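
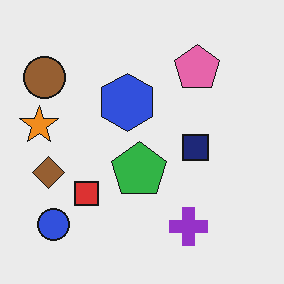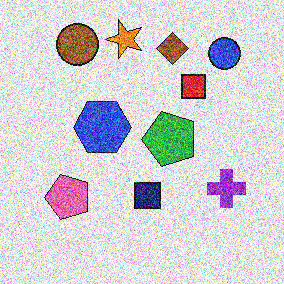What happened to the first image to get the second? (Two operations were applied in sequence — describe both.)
It was transposed (reflected across the top-left ↔ bottom-right diagonal), then degraded with strong gaussian noise.

Shapes have swapped their row and column positions — what was in the top-right is now in the bottom-left — a diagonal reflection. Random speckle covers the whole image, including the flat background.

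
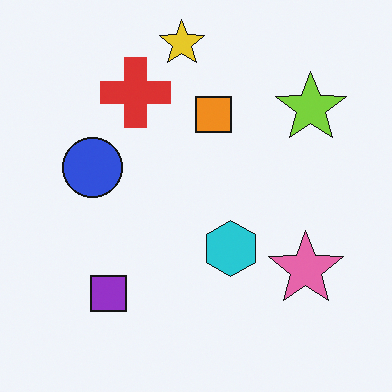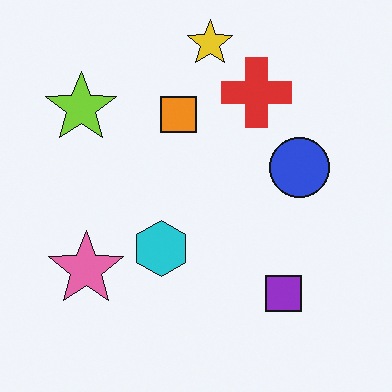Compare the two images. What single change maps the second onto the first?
The transformation is: flipped horizontally (left ↔ right).

The lime star is in the top-left of the second image and the top-right of the first — shapes on opposite sides of the vertical midline have swapped in a mirror flip.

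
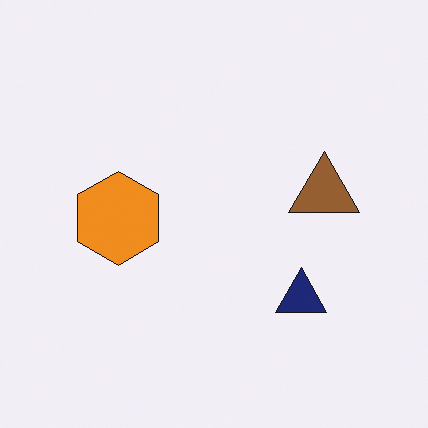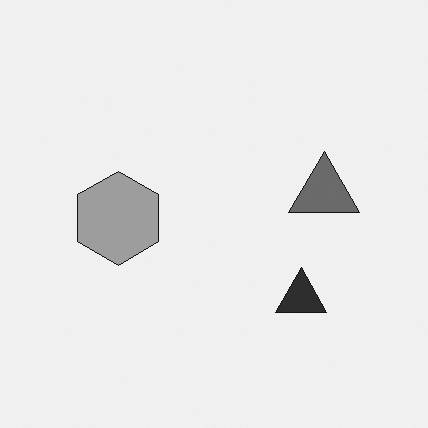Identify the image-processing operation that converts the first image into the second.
The image was converted to grayscale.

All color is removed — every shape is now a shade of grey.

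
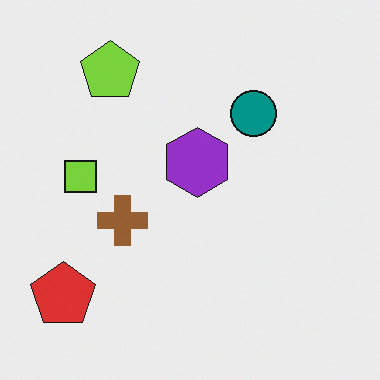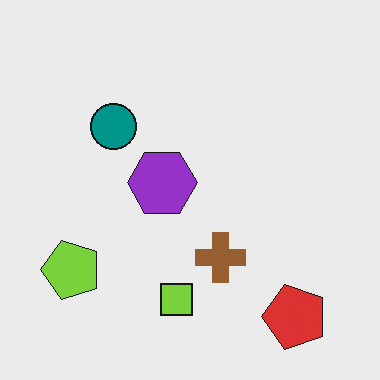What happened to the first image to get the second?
The transformation is: rotated 90° counter-clockwise.

The red pentagon sits in the bottom-left of the first image and the bottom-right of the second — consistent with a whole-image 90° counter-clockwise rotation.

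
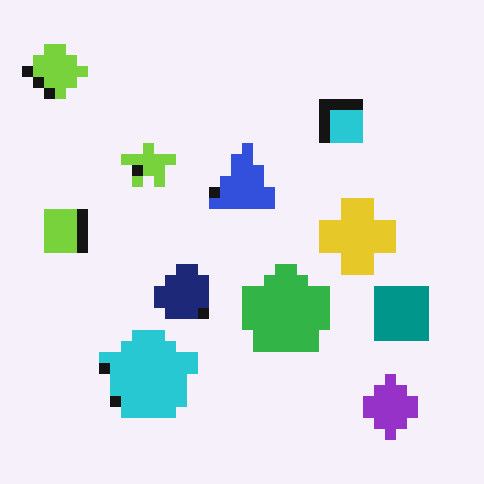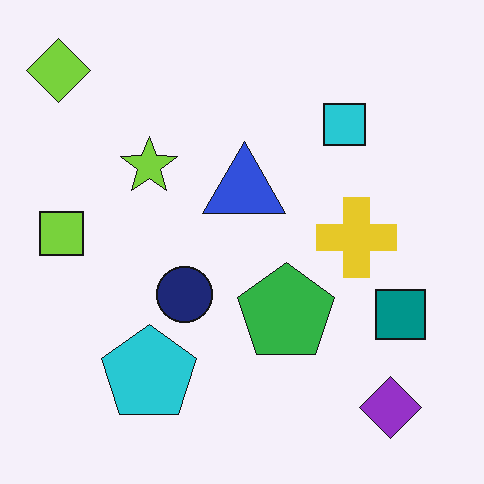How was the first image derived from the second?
It was heavily pixelated into large blocks.

Shapes are reduced to large square blocks; fine edges and outlines are lost — a downscale-then-upscale (mosaic) effect.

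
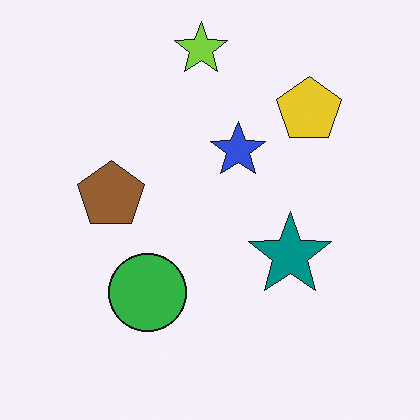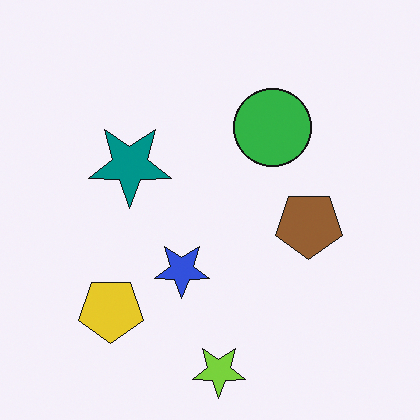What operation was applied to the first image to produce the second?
This is the original image rotated 180°.

The lime star sits in the top of the first image and the bottom of the second — consistent with a whole-image 180° rotation.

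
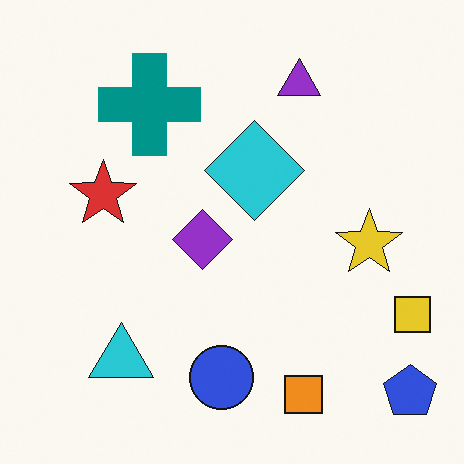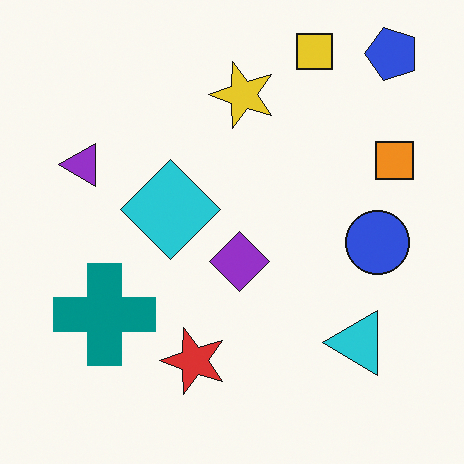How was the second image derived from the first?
The image was rotated 90° counter-clockwise.

The blue pentagon sits in the bottom-right of the first image and the top-right of the second — consistent with a whole-image 90° counter-clockwise rotation.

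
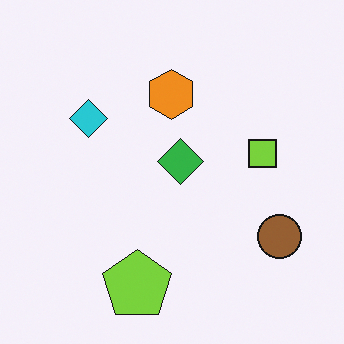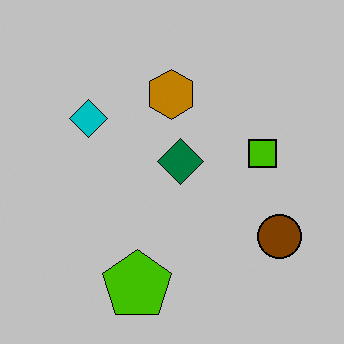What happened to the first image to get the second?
This is the original image heavily posterized to just a handful of flat colors.

Each flat color has snapped to a coarser quantized level — most visibly, the near-white background has dropped to a flat grey.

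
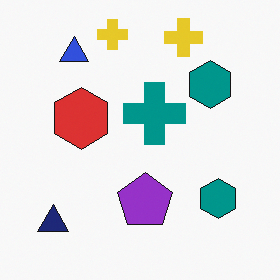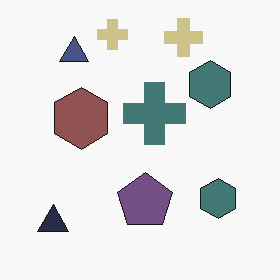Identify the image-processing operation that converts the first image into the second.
It was heavily desaturated.

All colors are more muted and greyish — a global saturation change.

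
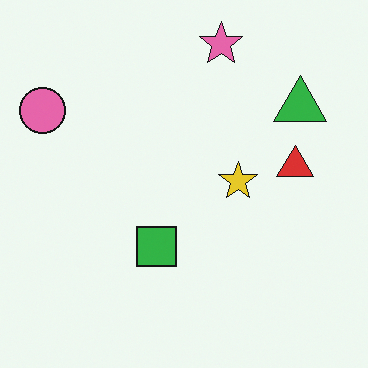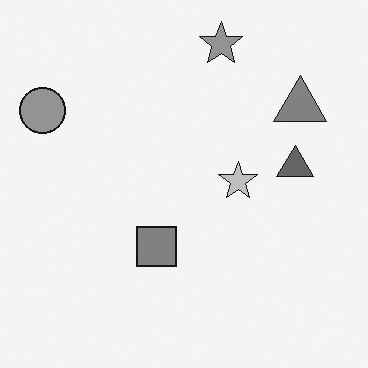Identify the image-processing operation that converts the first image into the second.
This is the original image converted to grayscale.

All color is removed — every shape is now a shade of grey.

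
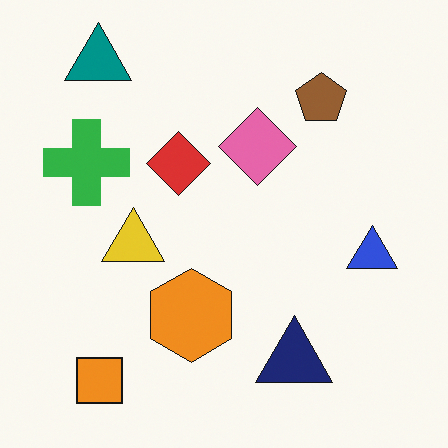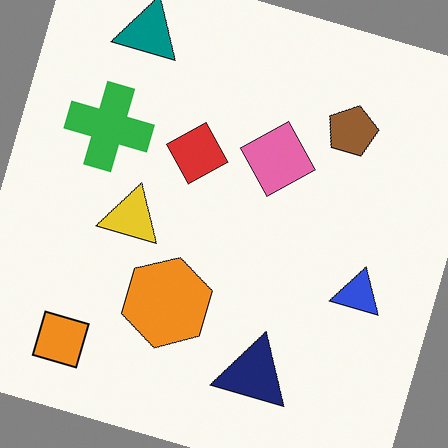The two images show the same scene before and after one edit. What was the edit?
The transformation is: rotated clockwise by a moderate amount.

Every shape is tilted by the same angle and the image corners show triangular fill wedges — a whole-image rotation by a non-right angle.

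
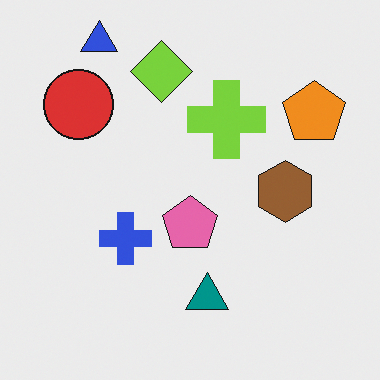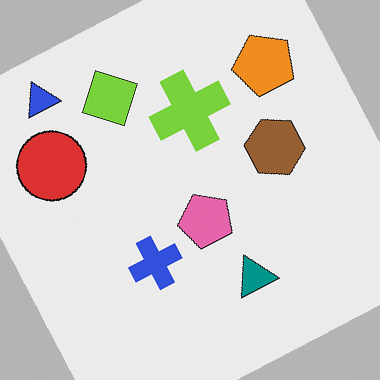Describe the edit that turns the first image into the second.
The second image is the first rotated counter-clockwise by a clearly visible amount.

Every shape is tilted by the same angle and the image corners show triangular fill wedges — a whole-image rotation by a non-right angle.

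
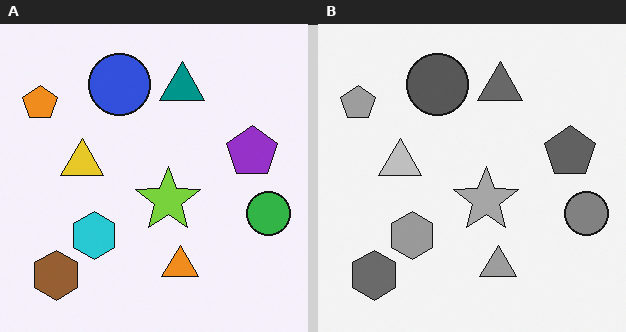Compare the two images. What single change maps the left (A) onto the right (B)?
It was converted to grayscale.

All color is removed — every shape is now a shade of grey.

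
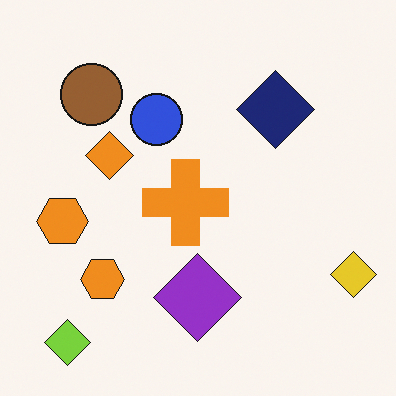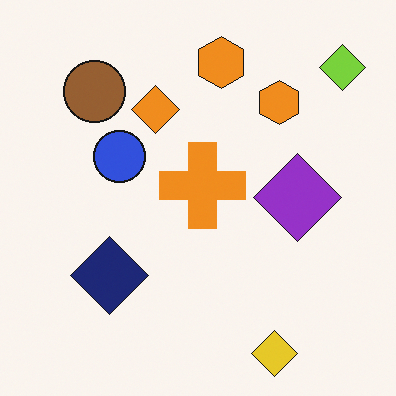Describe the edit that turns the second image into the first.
It was transposed (reflected across the top-left ↔ bottom-right diagonal).

Shapes have swapped their row and column positions — what was in the top-right is now in the bottom-left — a diagonal reflection.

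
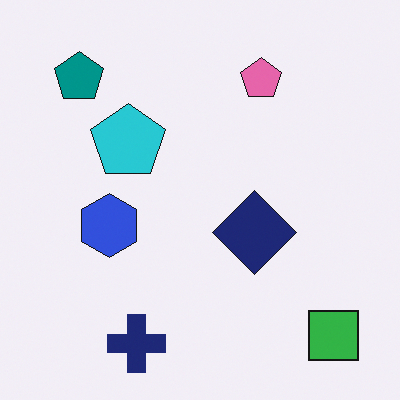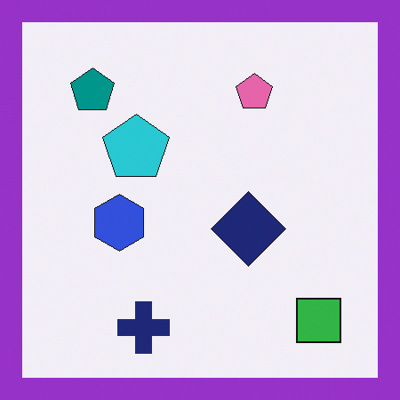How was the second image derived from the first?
This is the original image framed with a purple border.

A solid purple frame runs around the edge of the second image, with the content slightly shrunk inside it.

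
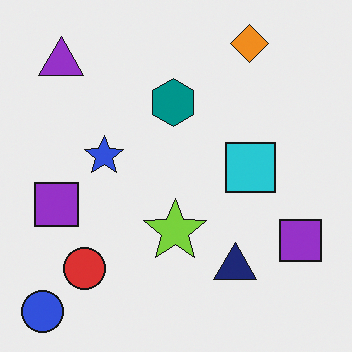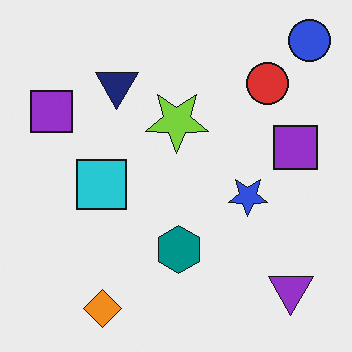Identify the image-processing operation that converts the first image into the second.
The image was rotated 180°.

The blue circle sits in the bottom-left of the first image and the top-right of the second — consistent with a whole-image 180° rotation.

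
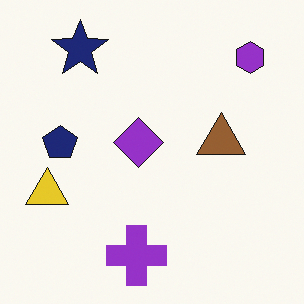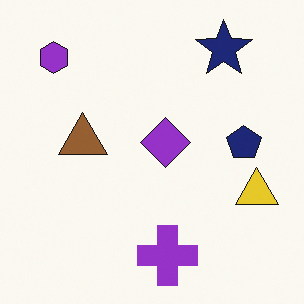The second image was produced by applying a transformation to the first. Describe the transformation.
The second image is the first flipped horizontally (left ↔ right).

The yellow triangle is in the left of the first image and the right of the second — shapes on opposite sides of the vertical midline have swapped in a mirror flip.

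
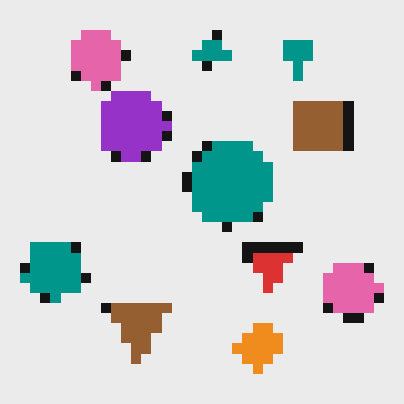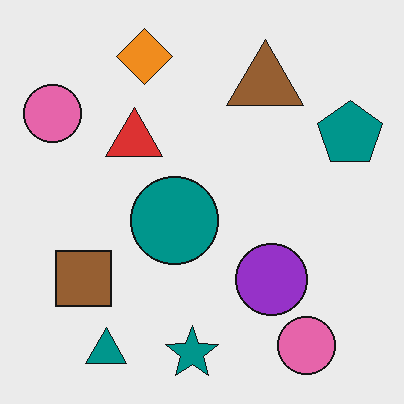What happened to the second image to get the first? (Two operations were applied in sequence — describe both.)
It was coarsely pixelated, then rotated 180°.

Shapes are reduced to large square blocks; fine edges and outlines are lost — a downscale-then-upscale (mosaic) effect. The teal triangle sits in the bottom-left of the second image and the top-right of the first — consistent with a whole-image 180° rotation.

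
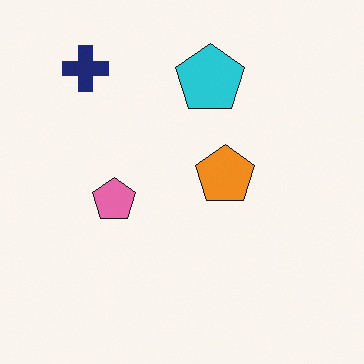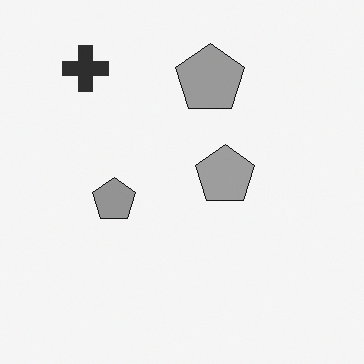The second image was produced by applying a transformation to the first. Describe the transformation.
This is the original image converted to grayscale.

All color is removed — every shape is now a shade of grey.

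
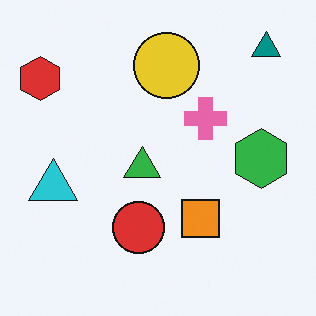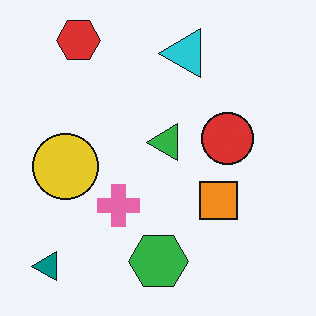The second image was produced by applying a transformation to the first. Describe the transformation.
The image was transposed (reflected across the top-left ↔ bottom-right diagonal).

Shapes have swapped their row and column positions — what was in the top-right is now in the bottom-left — a diagonal reflection.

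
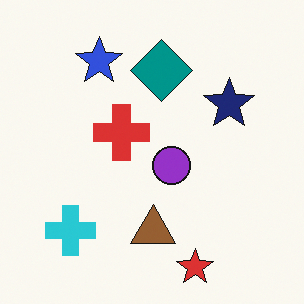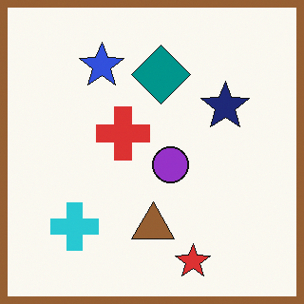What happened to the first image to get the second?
It was framed with a brown border.

A solid brown frame runs around the edge of the second image, with the content slightly shrunk inside it.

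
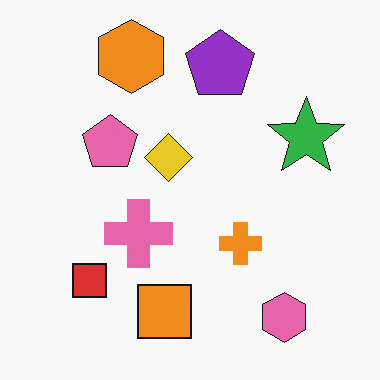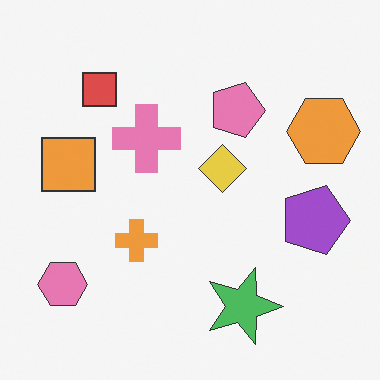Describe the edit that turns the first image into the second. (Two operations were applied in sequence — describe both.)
The second image is the first rotated 90° clockwise, then given slightly reduced contrast.

The pink hexagon sits in the bottom-right of the first image and the bottom-left of the second — consistent with a whole-image 90° clockwise rotation. Tones are pushed toward mid-grey across the whole image — a global contrast change.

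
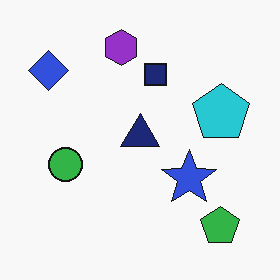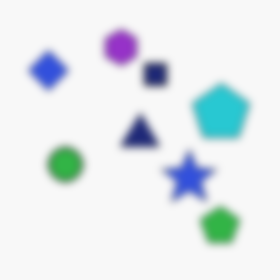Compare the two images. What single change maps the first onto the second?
The second image is the first moderately blurred.

Shape edges and outlines are uniformly softened across the whole image.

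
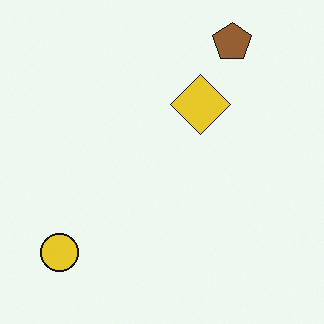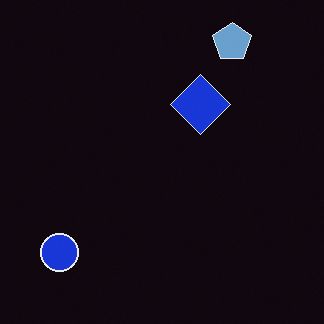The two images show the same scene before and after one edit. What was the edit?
It was color-inverted (negative).

The light background has become dark and every shape's color is its complement — a photographic negative.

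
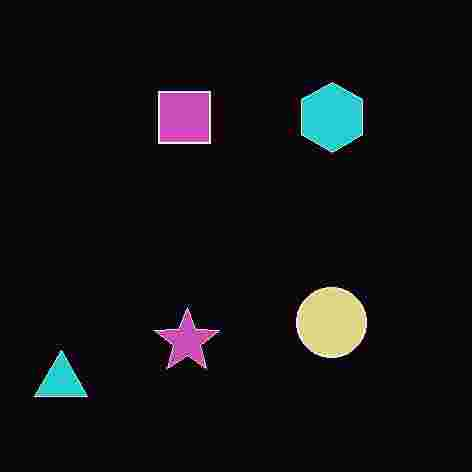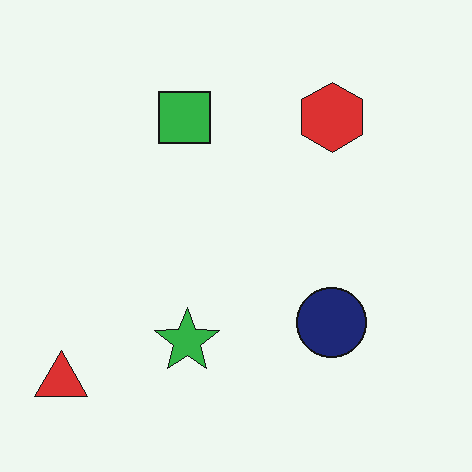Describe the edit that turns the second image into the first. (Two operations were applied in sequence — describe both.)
The transformation is: color-inverted (negative), then degraded with heavy JPEG compression.

The light background has become dark and every shape's color is its complement — a photographic negative. Blocky 8×8 compression artifacts appear around shape edges and the flat background shows ringing — characteristic JPEG degradation.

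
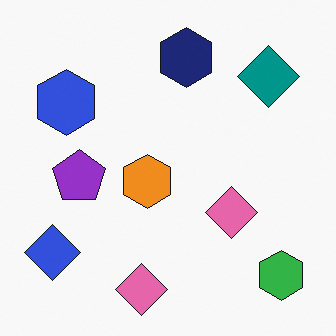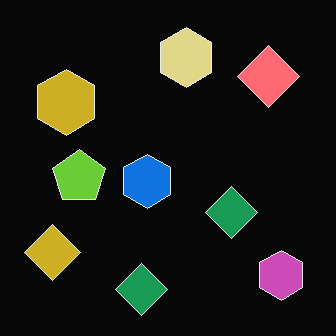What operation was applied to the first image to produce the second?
The second image is the first color-inverted (negative).

The light background has become dark and every shape's color is its complement — a photographic negative.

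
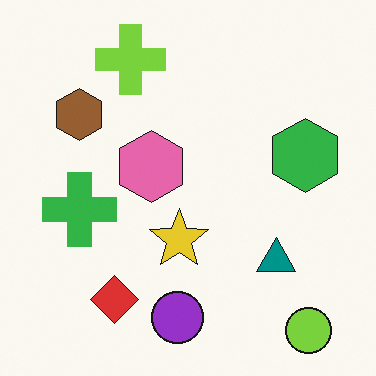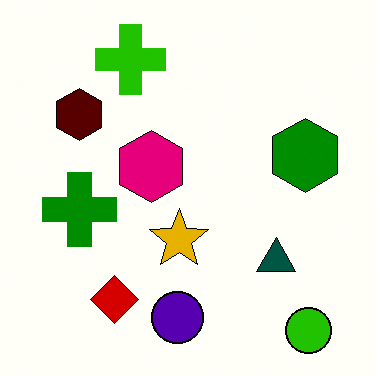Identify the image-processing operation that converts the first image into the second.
The second image is the first given much higher contrast.

Tones are pushed away from mid-grey across the whole image — a global contrast change.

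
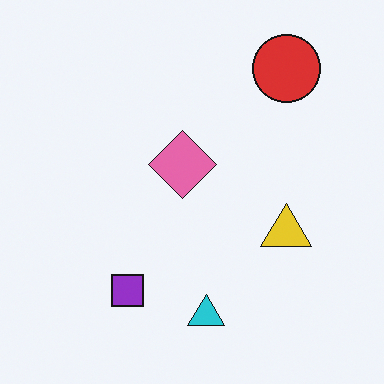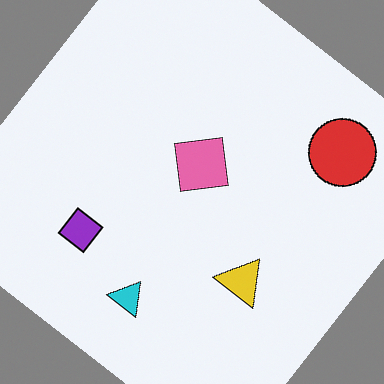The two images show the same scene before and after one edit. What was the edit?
It was rotated clockwise by a large amount — several tens of degrees.

Every shape is tilted by the same angle and the image corners show triangular fill wedges — a whole-image rotation by a non-right angle.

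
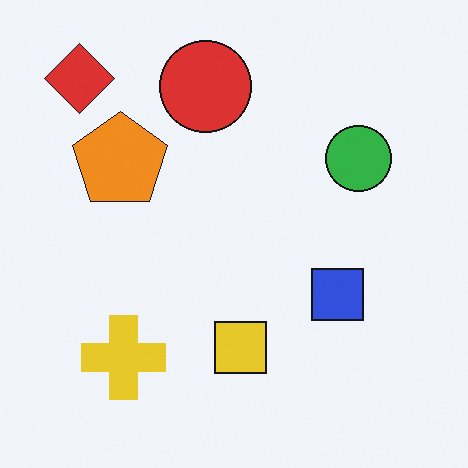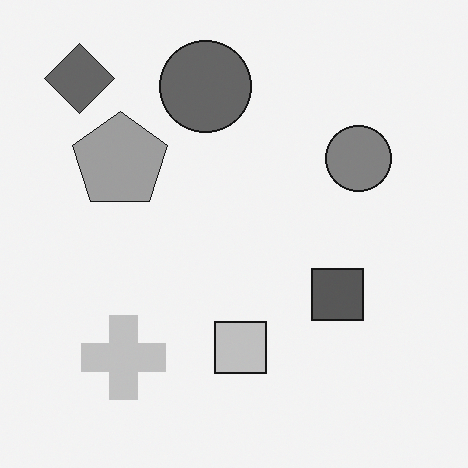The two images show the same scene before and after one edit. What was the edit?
Converted to grayscale.

All color is removed — every shape is now a shade of grey.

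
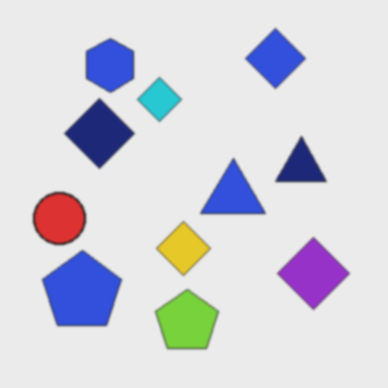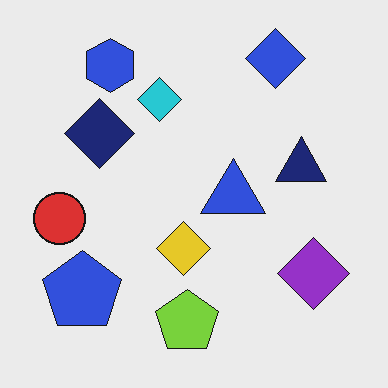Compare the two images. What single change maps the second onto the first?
The first image is the second lightly blurred.

Shape edges and outlines are uniformly softened across the whole image.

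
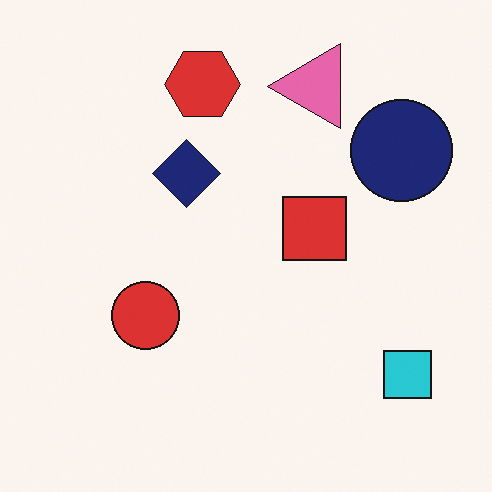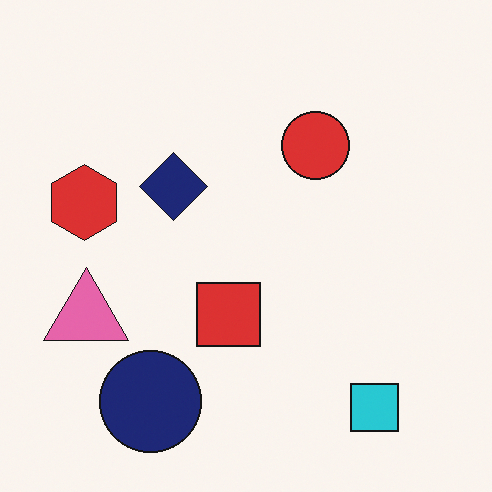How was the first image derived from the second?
It was transposed (reflected across the top-left ↔ bottom-right diagonal).

Shapes have swapped their row and column positions — what was in the top-right is now in the bottom-left — a diagonal reflection.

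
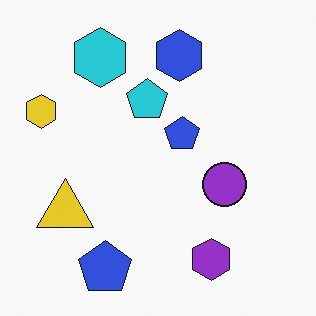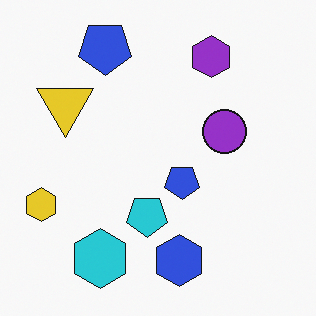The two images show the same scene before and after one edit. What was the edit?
Flipped vertically (top ↔ bottom).

The blue hexagon is in the top of the first image and the bottom of the second — shapes on opposite sides of the horizontal midline have swapped in a mirror flip.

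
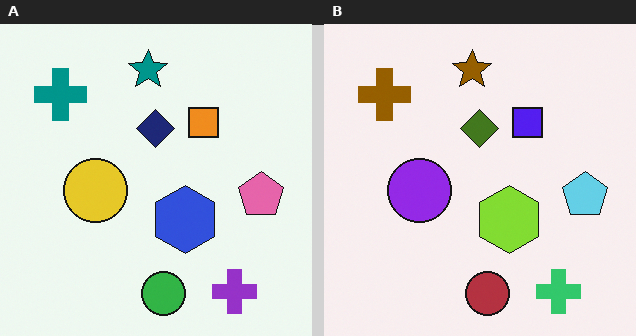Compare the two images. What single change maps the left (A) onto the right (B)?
The right (B) image is the left (A) hue-shifted by a large amount.

Every shape's color has rotated by the same amount around the hue wheel — a uniform hue shift.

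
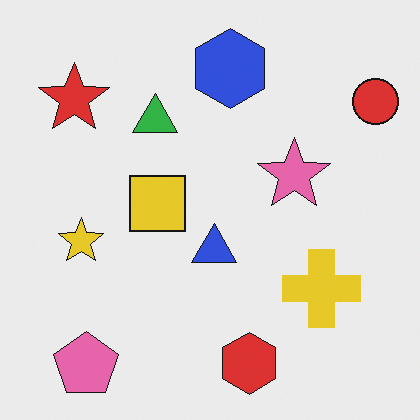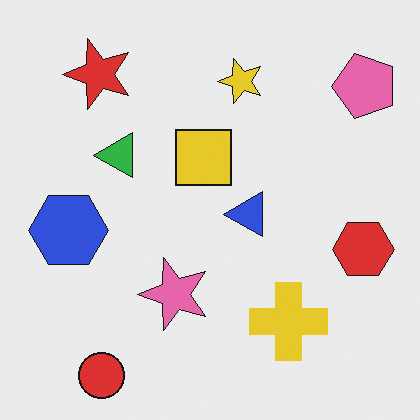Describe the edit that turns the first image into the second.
It was transposed (reflected across the top-left ↔ bottom-right diagonal).

Shapes have swapped their row and column positions — what was in the top-right is now in the bottom-left — a diagonal reflection.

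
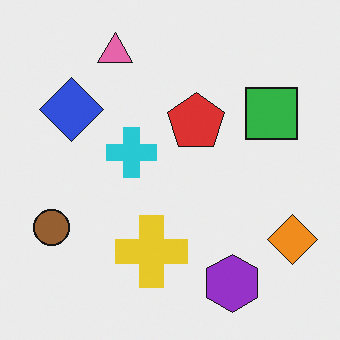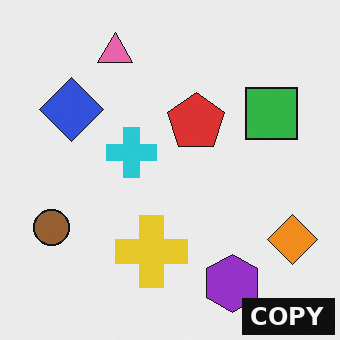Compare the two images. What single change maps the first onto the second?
The image was watermarked with the text "COPY" in the lower-right corner.

A dark label reading "COPY" appears in the lower-right corner.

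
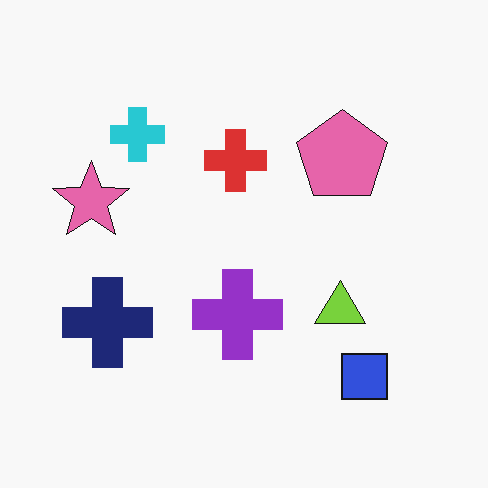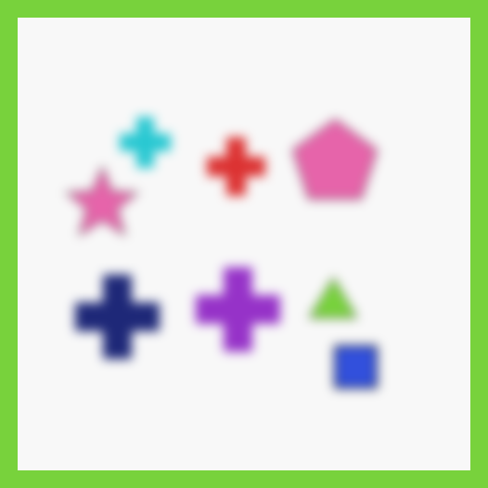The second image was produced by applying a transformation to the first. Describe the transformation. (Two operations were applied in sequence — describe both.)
Heavily blurred, then framed with a lime border.

Shape edges and outlines are uniformly softened across the whole image. A solid lime frame runs around the edge of the second image, with the content slightly shrunk inside it.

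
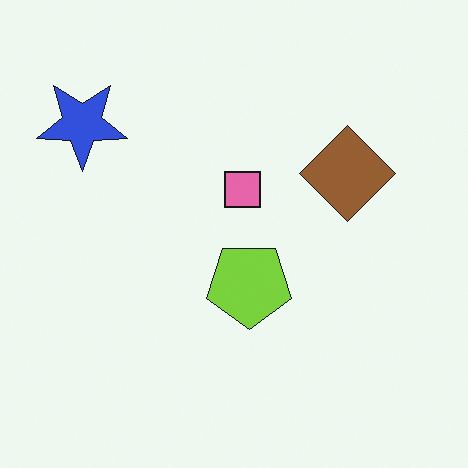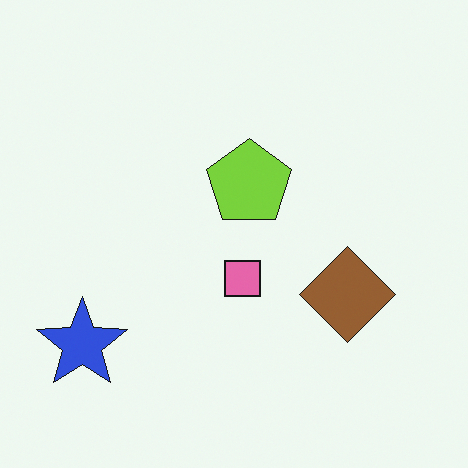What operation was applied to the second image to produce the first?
The image was flipped vertically (top ↔ bottom).

The blue star is in the bottom-left of the second image and the top-left of the first — shapes on opposite sides of the horizontal midline have swapped in a mirror flip.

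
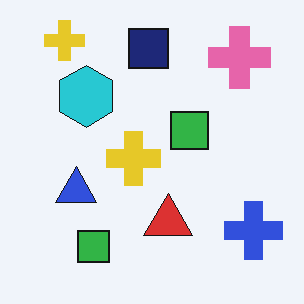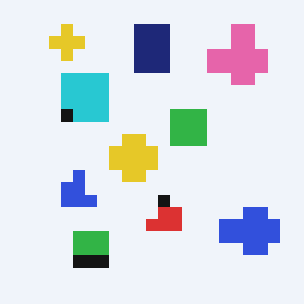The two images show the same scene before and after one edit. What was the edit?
This is the original image coarsely pixelated.

Shapes are reduced to large square blocks; fine edges and outlines are lost — a downscale-then-upscale (mosaic) effect.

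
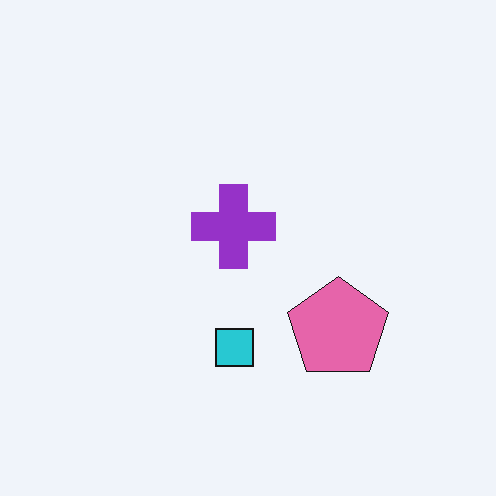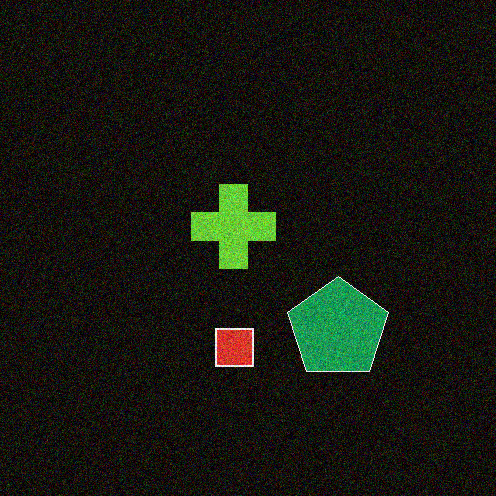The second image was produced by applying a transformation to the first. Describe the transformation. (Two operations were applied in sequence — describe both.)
Color-inverted (negative), then degraded with visible gaussian noise.

The light background has become dark and every shape's color is its complement — a photographic negative. Random speckle covers the whole image, including the flat background.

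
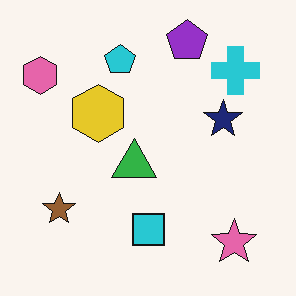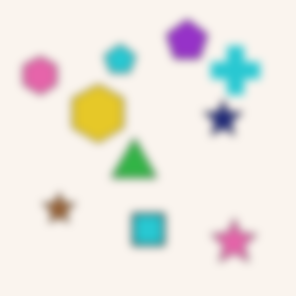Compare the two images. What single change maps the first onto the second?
The second image is the first moderately blurred.

Shape edges and outlines are uniformly softened across the whole image.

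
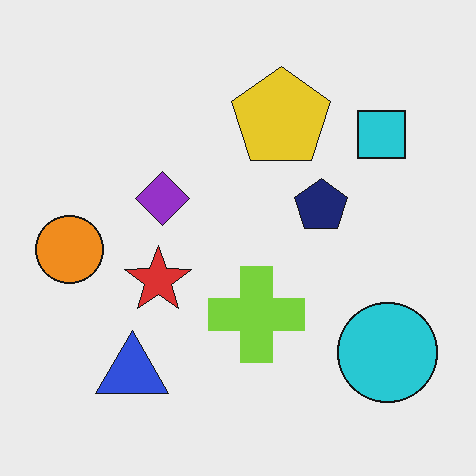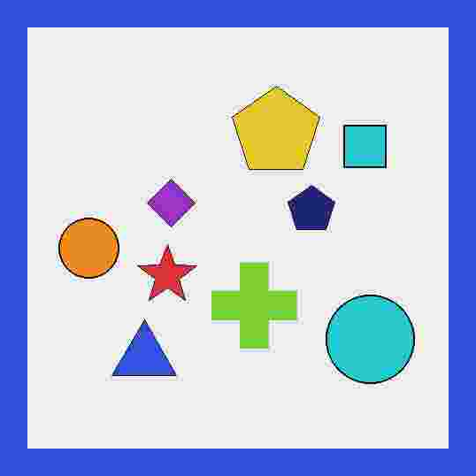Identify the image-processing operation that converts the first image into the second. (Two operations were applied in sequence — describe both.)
The transformation is: degraded with heavy JPEG compression, then framed with a blue border.

Blocky 8×8 compression artifacts appear around shape edges and the flat background shows ringing — characteristic JPEG degradation. A solid blue frame runs around the edge of the second image, with the content slightly shrunk inside it.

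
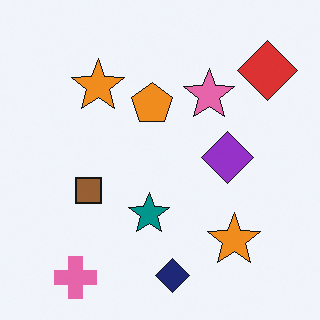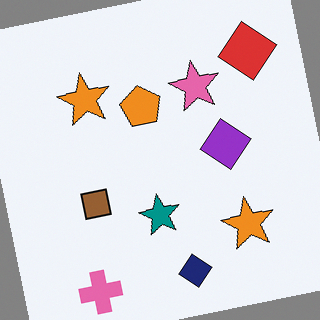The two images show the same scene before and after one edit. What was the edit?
The image was rotated counter-clockwise by a slight angle.

Every shape is tilted by the same angle and the image corners show triangular fill wedges — a whole-image rotation by a non-right angle.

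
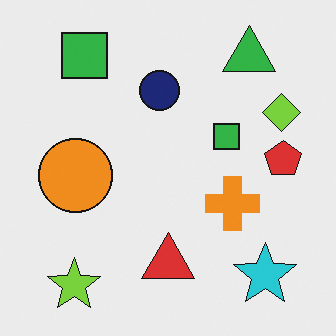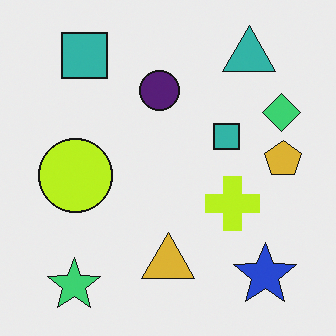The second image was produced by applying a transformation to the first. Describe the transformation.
The image was hue-shifted slightly.

Every shape's color has rotated by the same amount around the hue wheel — a uniform hue shift.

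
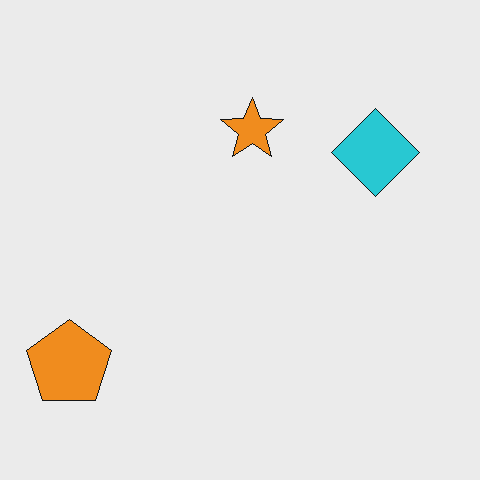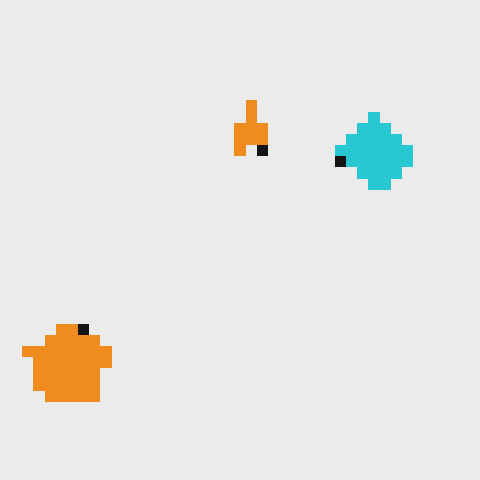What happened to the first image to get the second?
It was coarsely pixelated.

Shapes are reduced to large square blocks; fine edges and outlines are lost — a downscale-then-upscale (mosaic) effect.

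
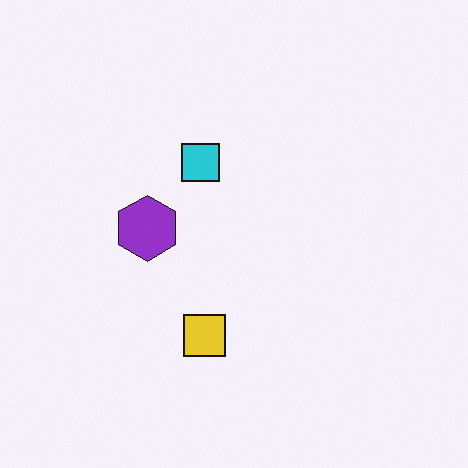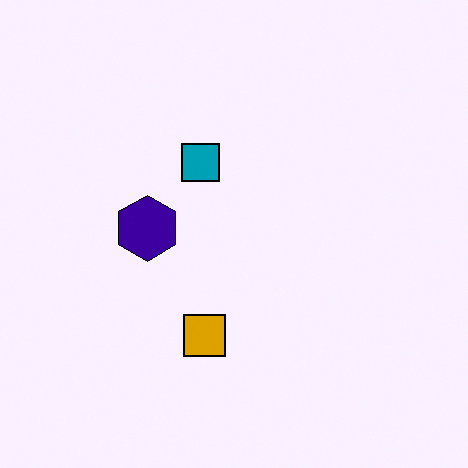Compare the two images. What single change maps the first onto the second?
The transformation is: given much higher contrast.

Tones are pushed away from mid-grey across the whole image — a global contrast change.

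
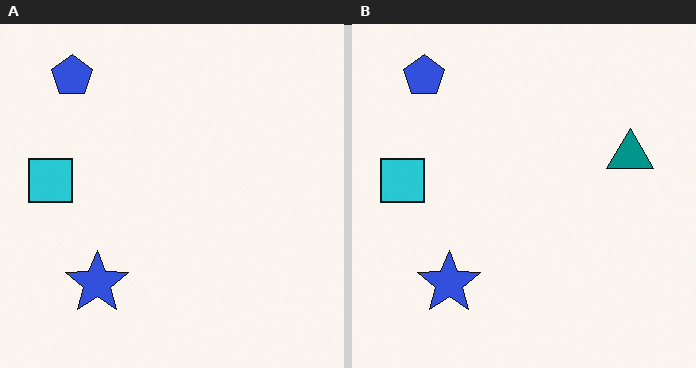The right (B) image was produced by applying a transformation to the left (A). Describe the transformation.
The right (B) image is the left (A) overlaid with an additional teal triangle.

A teal triangle appears in the right (B) image that is absent from the left (A).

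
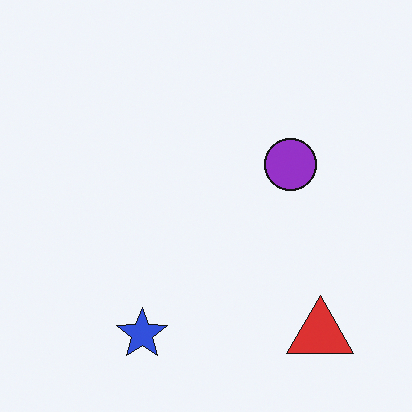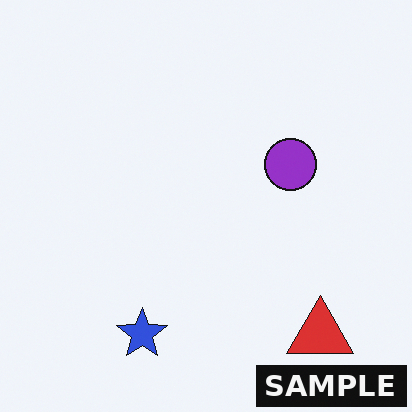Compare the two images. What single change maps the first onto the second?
The transformation is: watermarked with the text "SAMPLE" in the lower-right corner.

A dark label reading "SAMPLE" appears in the lower-right corner.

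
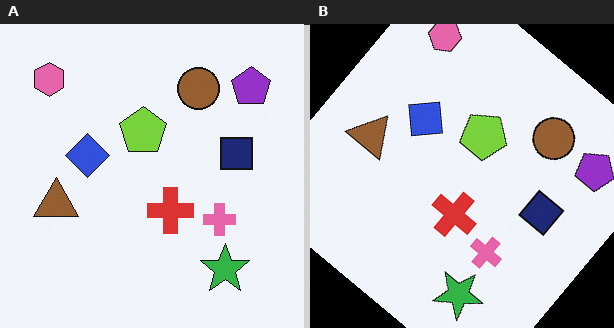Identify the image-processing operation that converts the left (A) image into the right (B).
Rotated clockwise by a large amount — several tens of degrees.

Every shape is tilted by the same angle and the image corners show triangular fill wedges — a whole-image rotation by a non-right angle.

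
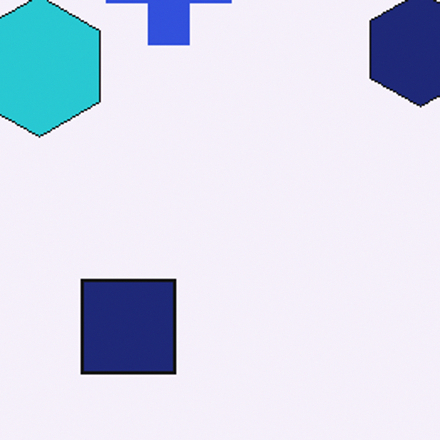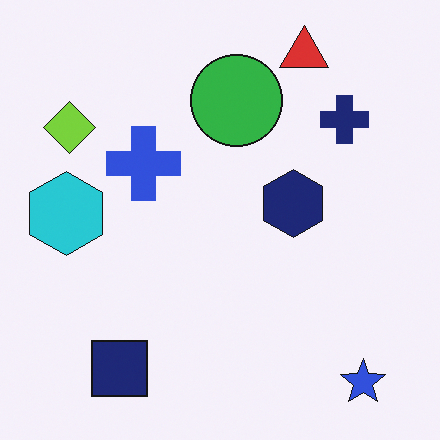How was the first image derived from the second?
This is the original image cropped to a noticeably smaller region and rescaled.

The visible shapes are larger and the field of view is narrower; shapes near the original edges may be partly or wholly outside the frame — a crop-and-rescale.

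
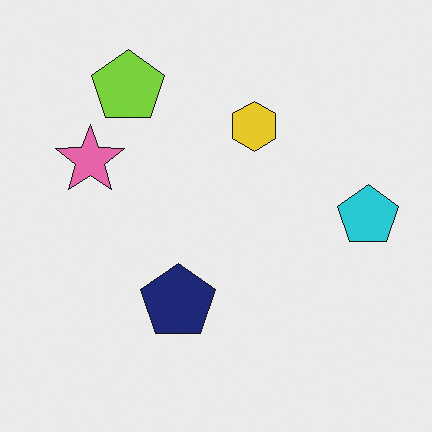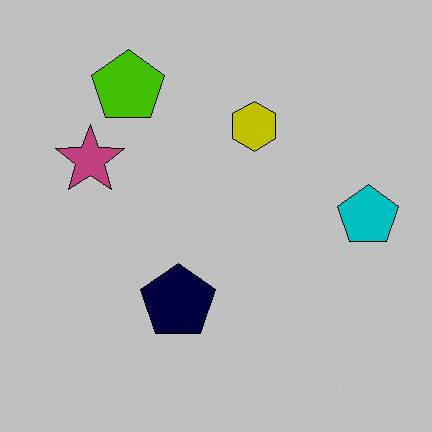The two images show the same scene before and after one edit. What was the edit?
The image was aggressively posterized.

Each flat color has snapped to a coarser quantized level — most visibly, the near-white background has dropped to a flat grey.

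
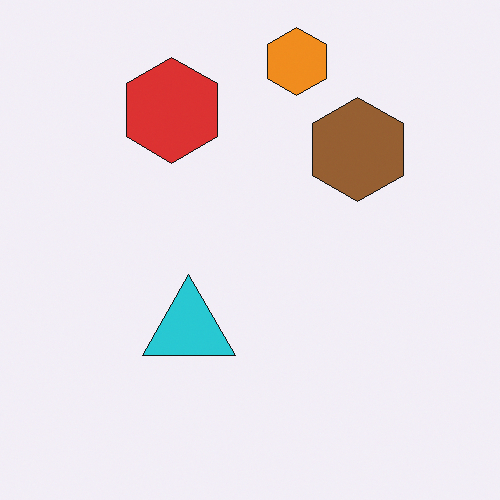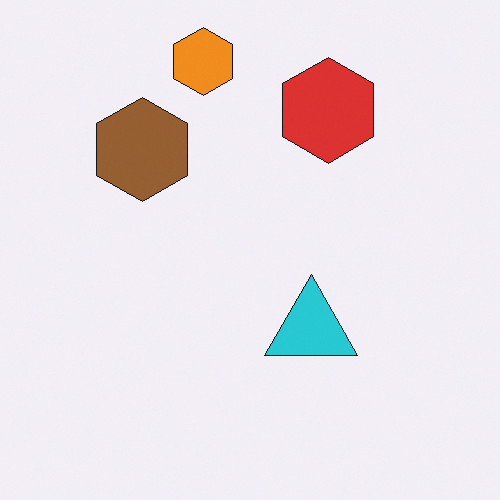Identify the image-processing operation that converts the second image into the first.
It was flipped horizontally (left ↔ right).

The brown hexagon is in the top-left of the second image and the top-right of the first — shapes on opposite sides of the vertical midline have swapped in a mirror flip.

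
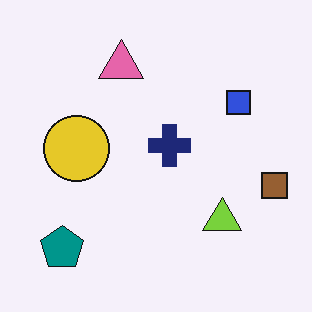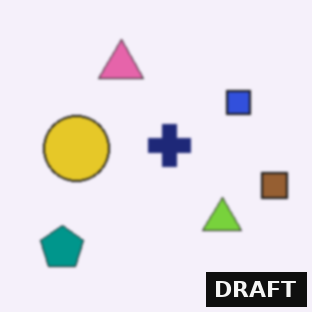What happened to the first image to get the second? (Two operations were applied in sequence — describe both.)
Given a subtle gaussian blur, then watermarked with the text "DRAFT" in the lower-right corner.

Shape edges and outlines are uniformly softened across the whole image. A dark label reading "DRAFT" appears in the lower-right corner.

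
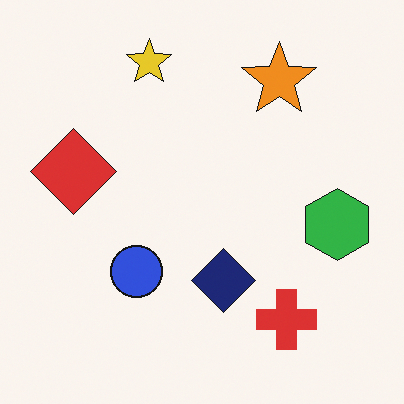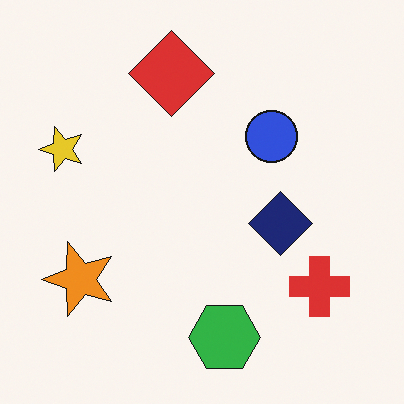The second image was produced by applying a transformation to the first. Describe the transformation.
The second image is the first transposed (reflected across the top-left ↔ bottom-right diagonal).

Shapes have swapped their row and column positions — what was in the top-right is now in the bottom-left — a diagonal reflection.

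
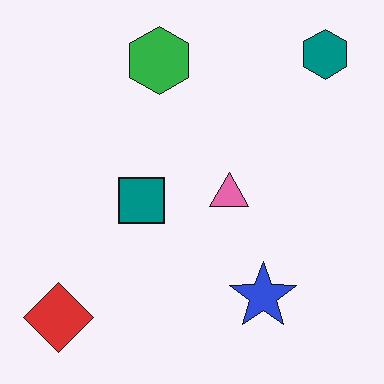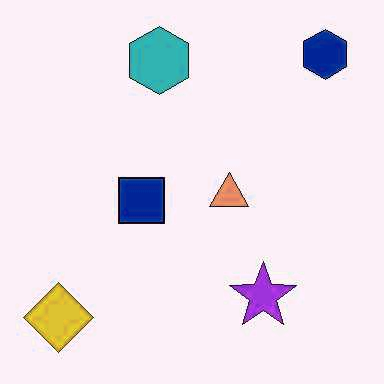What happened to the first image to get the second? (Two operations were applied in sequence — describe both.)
It was given moderate JPEG compression, then hue-shifted by a small amount.

Blocky 8×8 compression artifacts appear around shape edges and the flat background shows ringing — characteristic JPEG degradation. Every shape's color has rotated by the same amount around the hue wheel — a uniform hue shift.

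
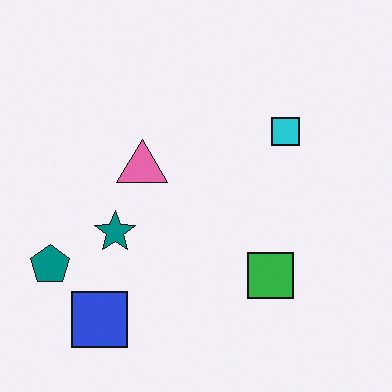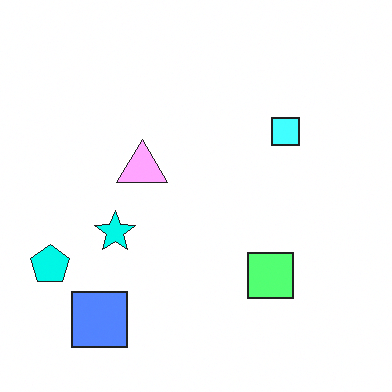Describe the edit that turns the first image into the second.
It was noticeably brightened.

Every pixel — background and shapes alike — is uniformly brightened.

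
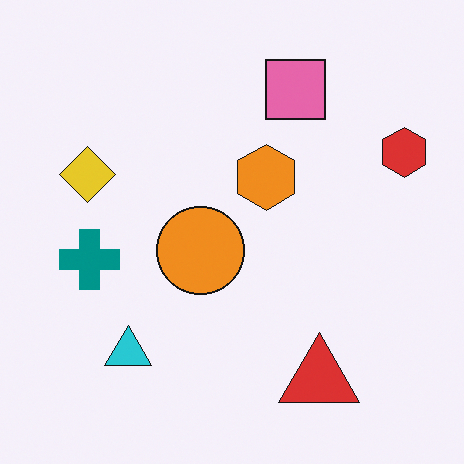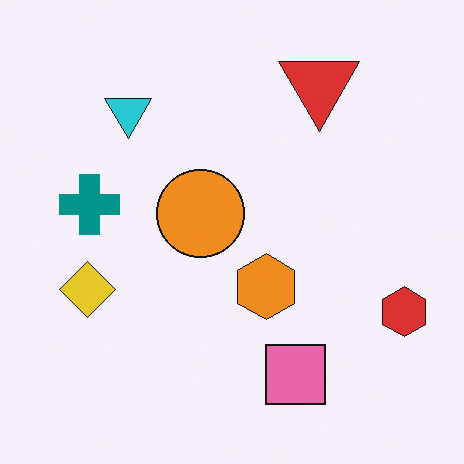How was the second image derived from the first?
Flipped vertically (top ↔ bottom).

The red triangle is in the bottom-right of the first image and the top-right of the second — shapes on opposite sides of the horizontal midline have swapped in a mirror flip.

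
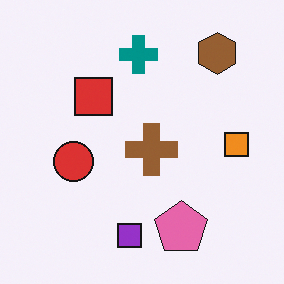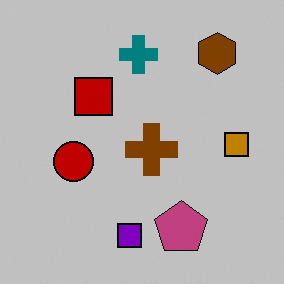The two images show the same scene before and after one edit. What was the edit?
The transformation is: heavily posterized to just a handful of flat colors.

Each flat color has snapped to a coarser quantized level — most visibly, the near-white background has dropped to a flat grey.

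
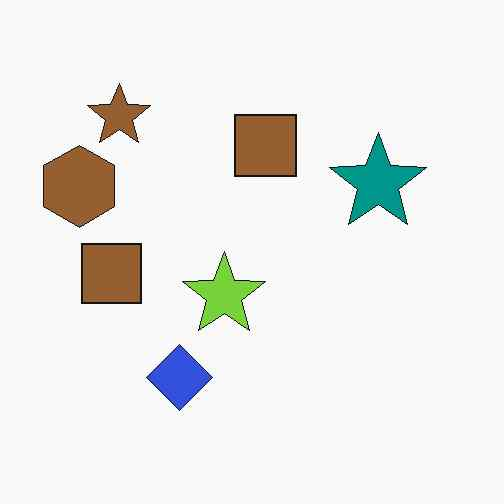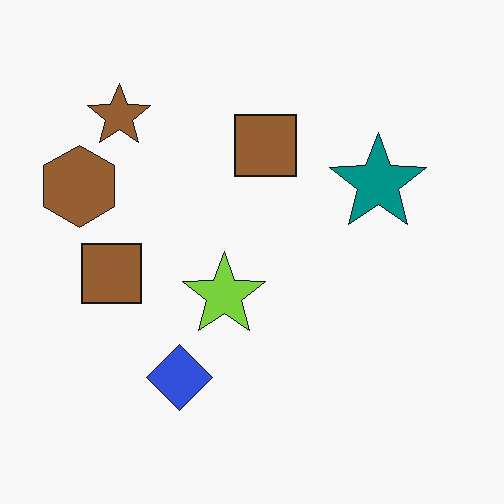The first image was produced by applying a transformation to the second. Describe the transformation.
It was given moderate JPEG compression.

Blocky 8×8 compression artifacts appear around shape edges and the flat background shows ringing — characteristic JPEG degradation.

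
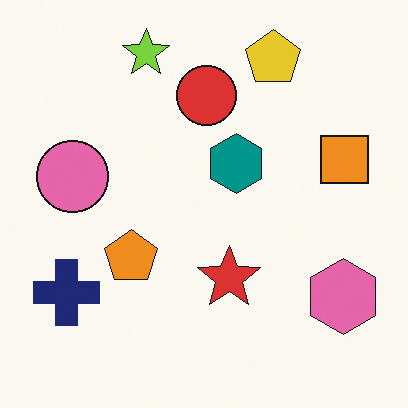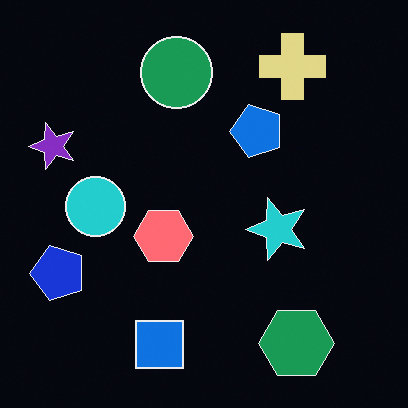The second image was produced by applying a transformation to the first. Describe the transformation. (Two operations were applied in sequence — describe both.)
Color-inverted (negative), then transposed (reflected across the top-left ↔ bottom-right diagonal).

The light background has become dark and every shape's color is its complement — a photographic negative. Shapes have swapped their row and column positions — what was in the top-right is now in the bottom-left — a diagonal reflection.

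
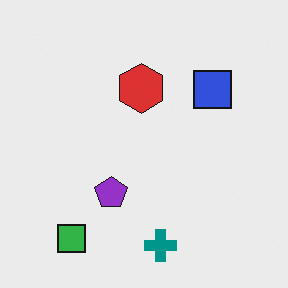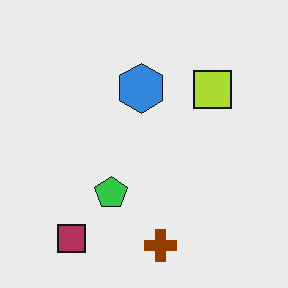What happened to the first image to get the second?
The second image is the first hue-shifted by a large amount.

Every shape's color has rotated by the same amount around the hue wheel — a uniform hue shift.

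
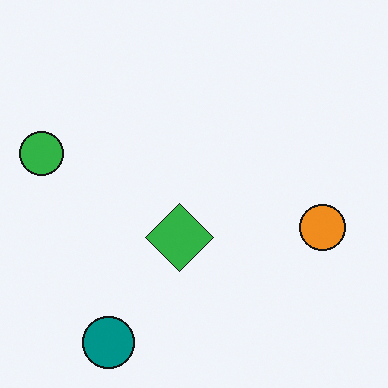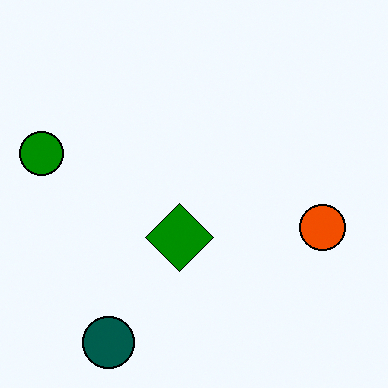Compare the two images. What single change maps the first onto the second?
It was boosted in contrast.

Tones are pushed away from mid-grey across the whole image — a global contrast change.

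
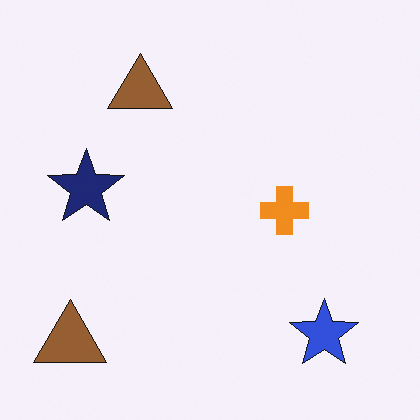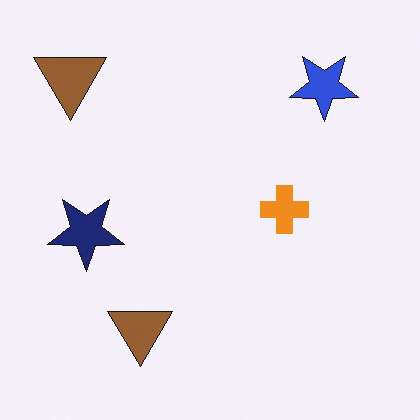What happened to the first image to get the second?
The second image is the first flipped vertically (top ↔ bottom).

The blue star is in the bottom-right of the first image and the top-right of the second — shapes on opposite sides of the horizontal midline have swapped in a mirror flip.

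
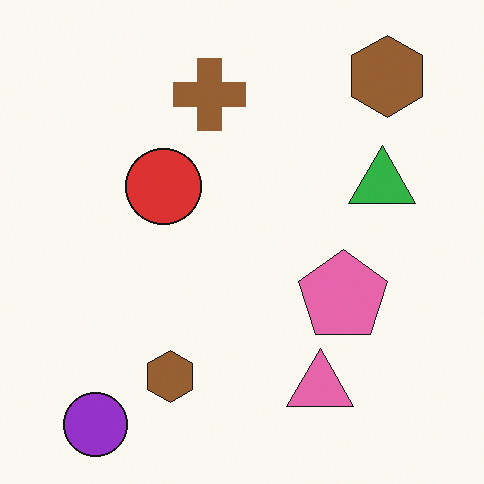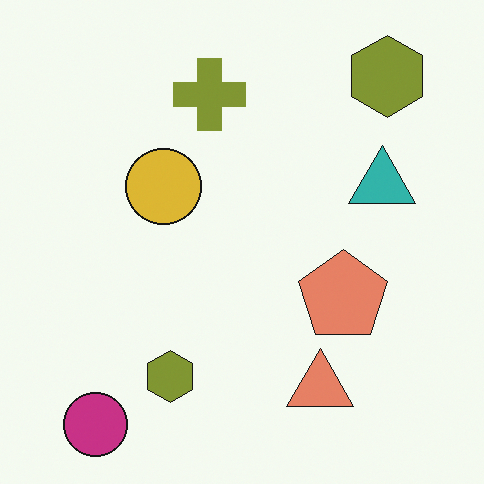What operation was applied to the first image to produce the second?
The second image is the first hue-shifted slightly.

Every shape's color has rotated by the same amount around the hue wheel — a uniform hue shift.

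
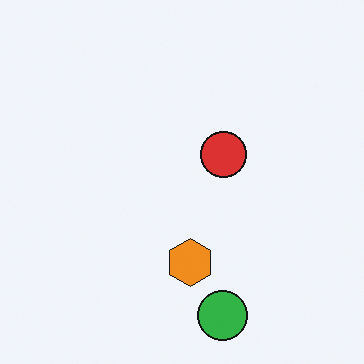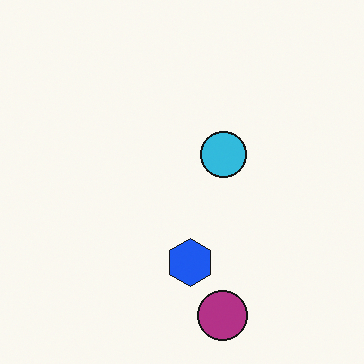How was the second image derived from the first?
The second image is the first hue-shifted through roughly half the color wheel.

Every shape's color has rotated by the same amount around the hue wheel — a uniform hue shift.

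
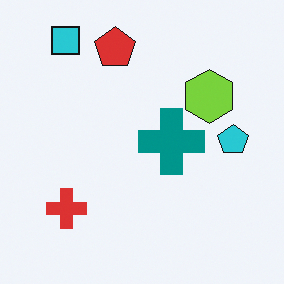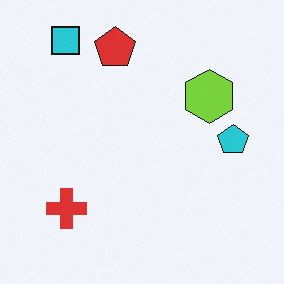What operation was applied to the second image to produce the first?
This is the original image overlaid with an additional teal cross.

A teal cross appears in the first image that is absent from the second.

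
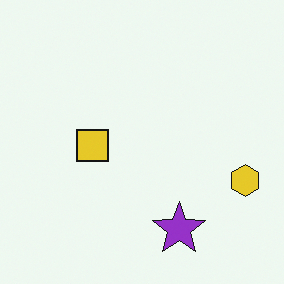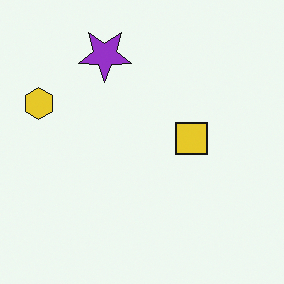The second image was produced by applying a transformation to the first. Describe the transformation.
This is the original image rotated 180°.

The yellow hexagon sits in the right of the first image and the left of the second — consistent with a whole-image 180° rotation.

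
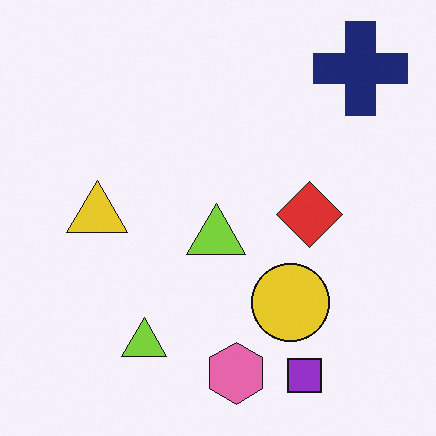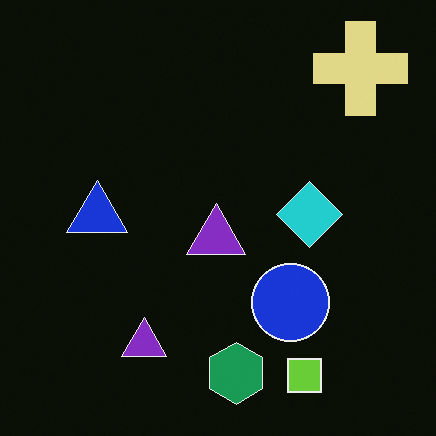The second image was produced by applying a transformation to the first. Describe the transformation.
Color-inverted (negative).

The light background has become dark and every shape's color is its complement — a photographic negative.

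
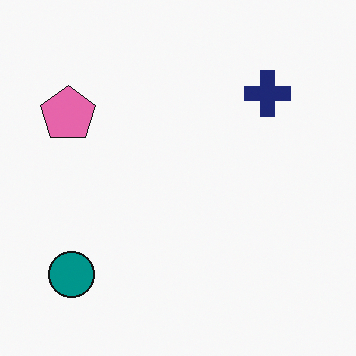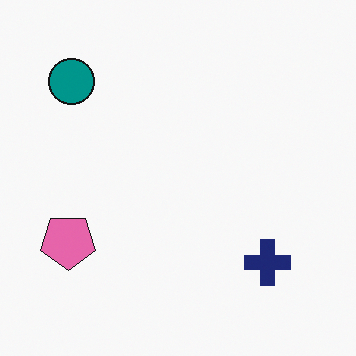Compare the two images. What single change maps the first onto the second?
Flipped vertically (top ↔ bottom).

The teal circle is in the bottom-left of the first image and the top-left of the second — shapes on opposite sides of the horizontal midline have swapped in a mirror flip.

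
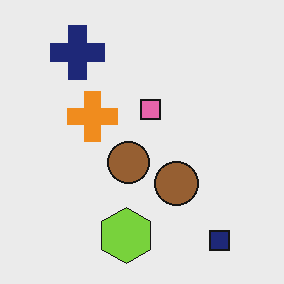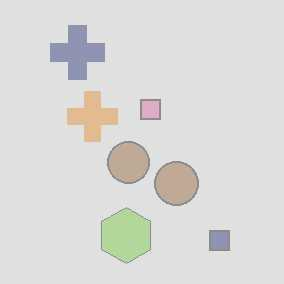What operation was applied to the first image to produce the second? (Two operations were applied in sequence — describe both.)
Degraded with heavy JPEG compression, then given much lower contrast.

Blocky 8×8 compression artifacts appear around shape edges and the flat background shows ringing — characteristic JPEG degradation. Tones are pushed toward mid-grey across the whole image — a global contrast change.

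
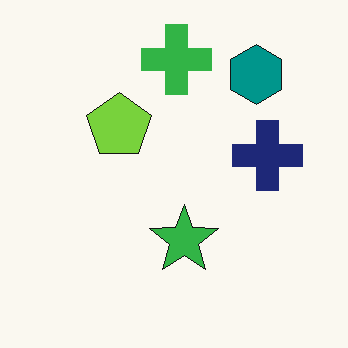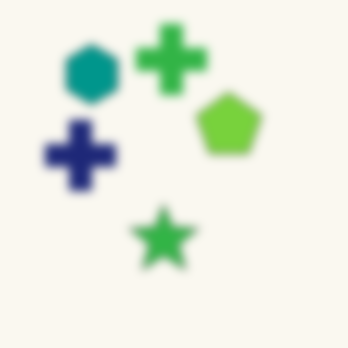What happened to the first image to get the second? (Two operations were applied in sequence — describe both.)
The transformation is: flipped horizontally (left ↔ right), then heavily blurred.

The navy cross is in the right of the first image and the left of the second — shapes on opposite sides of the vertical midline have swapped in a mirror flip. Shape edges and outlines are uniformly softened across the whole image.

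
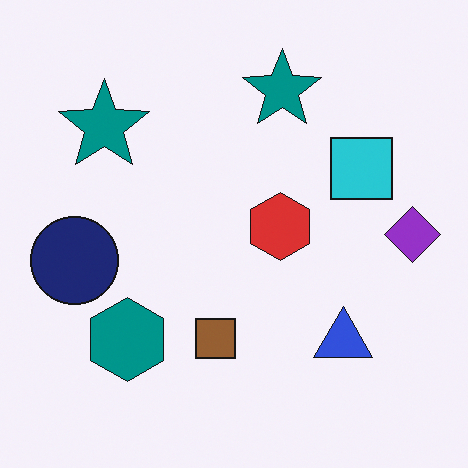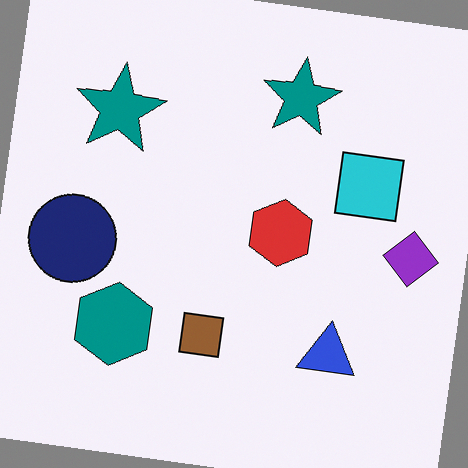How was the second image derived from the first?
Rotated clockwise by a few degrees.

Every shape is tilted by the same angle and the image corners show triangular fill wedges — a whole-image rotation by a non-right angle.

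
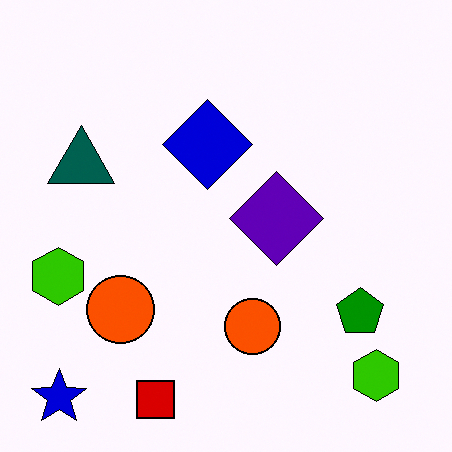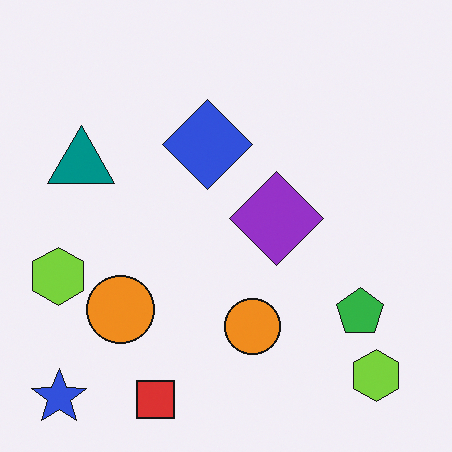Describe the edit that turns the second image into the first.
It was boosted in contrast.

Tones are pushed away from mid-grey across the whole image — a global contrast change.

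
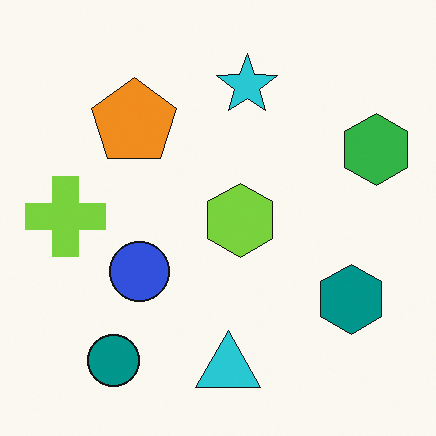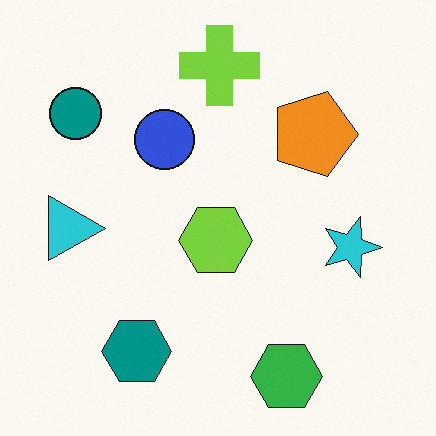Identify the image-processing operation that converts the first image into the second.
Rotated 90° clockwise.

The teal circle sits in the bottom-left of the first image and the top-left of the second — consistent with a whole-image 90° clockwise rotation.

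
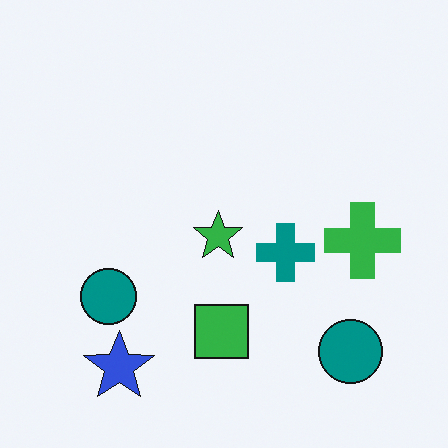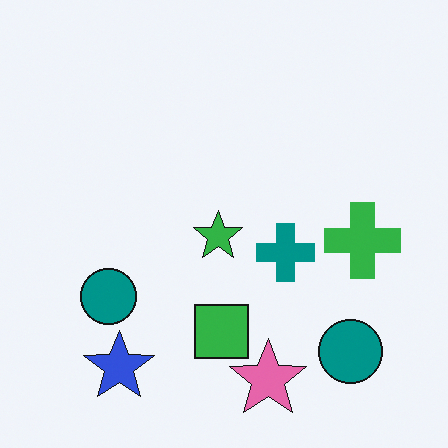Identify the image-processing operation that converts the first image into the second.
This is the original image overlaid with an additional pink star.

A pink star appears in the second image that is absent from the first.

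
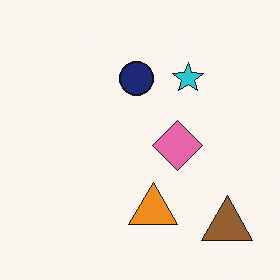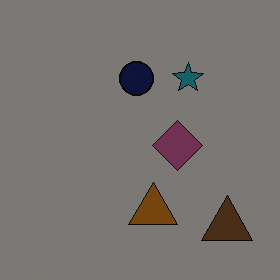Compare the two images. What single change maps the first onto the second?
This is the original image darkened a lot.

Every pixel — background and shapes alike — is uniformly darkened.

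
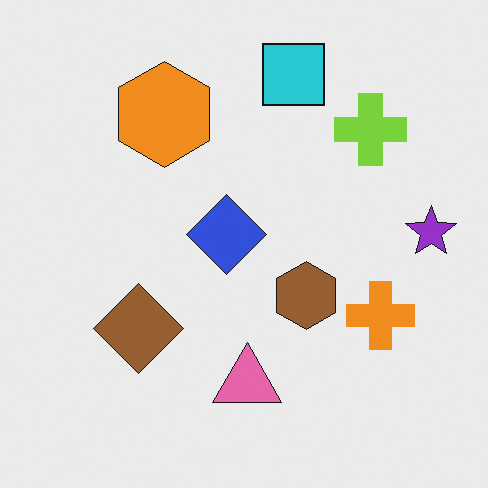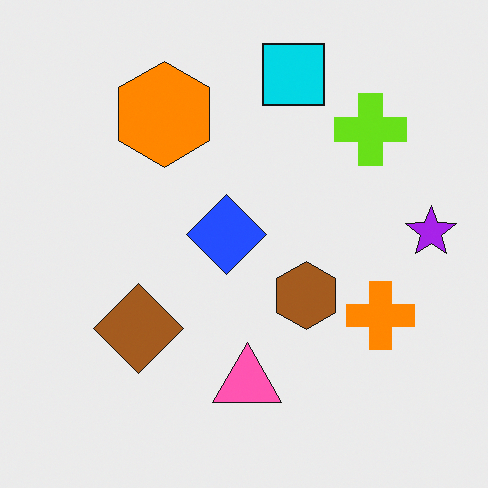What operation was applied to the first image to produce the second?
The image was slightly oversaturated.

All colors are more vivid — a global saturation change.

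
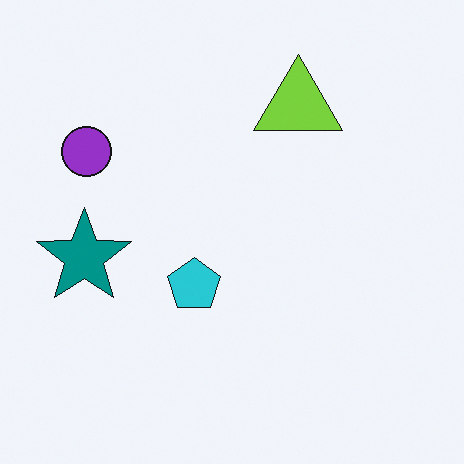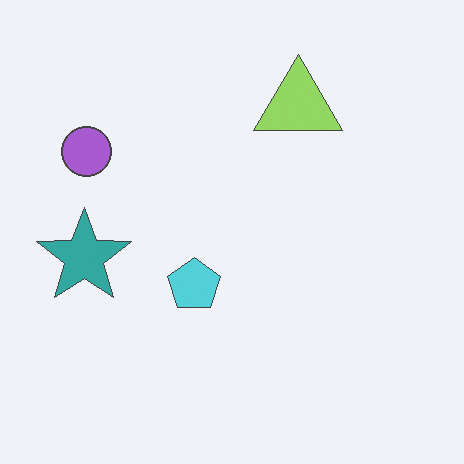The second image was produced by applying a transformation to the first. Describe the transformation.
The second image is the first given slightly reduced contrast.

Tones are pushed toward mid-grey across the whole image — a global contrast change.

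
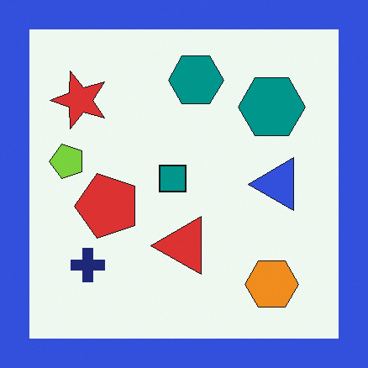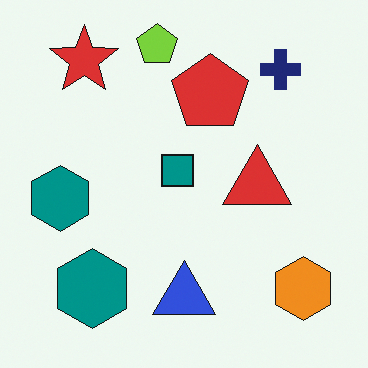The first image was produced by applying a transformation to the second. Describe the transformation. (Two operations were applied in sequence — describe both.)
The image was transposed (reflected across the top-left ↔ bottom-right diagonal), then framed with a blue border.

Shapes have swapped their row and column positions — what was in the top-right is now in the bottom-left — a diagonal reflection. A solid blue frame runs around the edge of the first image, with the content slightly shrunk inside it.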